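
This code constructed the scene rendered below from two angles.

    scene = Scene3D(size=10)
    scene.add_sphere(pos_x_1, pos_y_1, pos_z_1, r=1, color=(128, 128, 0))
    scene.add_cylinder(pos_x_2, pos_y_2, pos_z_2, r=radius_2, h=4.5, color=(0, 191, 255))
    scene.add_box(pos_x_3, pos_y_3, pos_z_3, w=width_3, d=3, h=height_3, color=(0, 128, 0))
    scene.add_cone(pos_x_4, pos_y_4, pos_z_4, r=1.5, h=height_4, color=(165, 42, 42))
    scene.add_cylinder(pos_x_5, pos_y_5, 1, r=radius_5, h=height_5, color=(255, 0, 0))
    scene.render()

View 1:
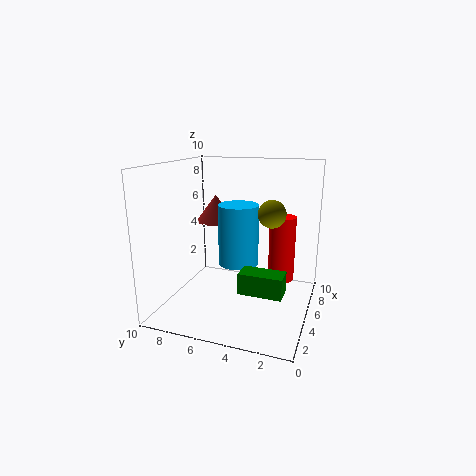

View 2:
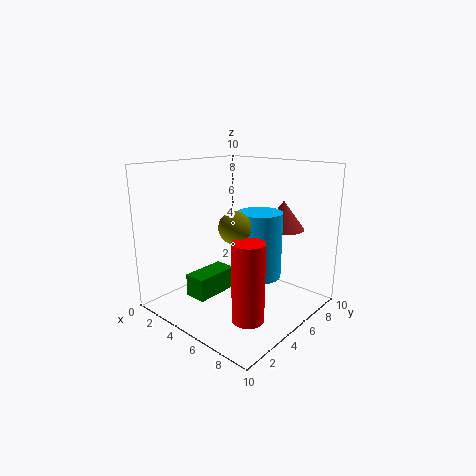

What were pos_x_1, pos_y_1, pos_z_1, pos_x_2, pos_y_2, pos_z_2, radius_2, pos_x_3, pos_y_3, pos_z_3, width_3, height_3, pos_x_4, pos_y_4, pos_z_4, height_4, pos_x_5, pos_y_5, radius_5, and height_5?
pos_x_1 = 6.5
pos_y_1 = 3
pos_z_1 = 6.5
pos_x_2 = 6.5
pos_y_2 = 5.5
pos_z_2 = 2.5
radius_2 = 1.5
pos_x_3 = 3.5
pos_y_3 = 1.5
pos_z_3 = 1.5
width_3 = 1.5
height_3 = 1.5
pos_x_4 = 7
pos_y_4 = 7.5
pos_z_4 = 5.5
height_4 = 2
pos_x_5 = 8
pos_y_5 = 2.5
radius_5 = 1
height_5 = 5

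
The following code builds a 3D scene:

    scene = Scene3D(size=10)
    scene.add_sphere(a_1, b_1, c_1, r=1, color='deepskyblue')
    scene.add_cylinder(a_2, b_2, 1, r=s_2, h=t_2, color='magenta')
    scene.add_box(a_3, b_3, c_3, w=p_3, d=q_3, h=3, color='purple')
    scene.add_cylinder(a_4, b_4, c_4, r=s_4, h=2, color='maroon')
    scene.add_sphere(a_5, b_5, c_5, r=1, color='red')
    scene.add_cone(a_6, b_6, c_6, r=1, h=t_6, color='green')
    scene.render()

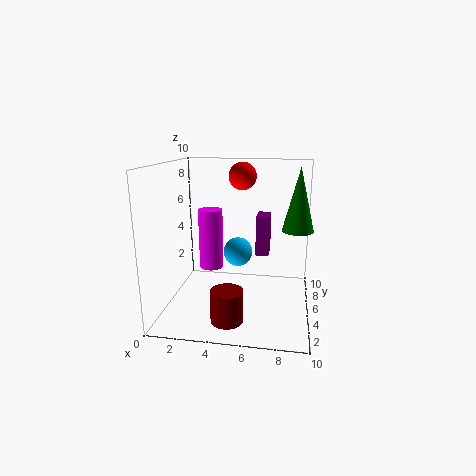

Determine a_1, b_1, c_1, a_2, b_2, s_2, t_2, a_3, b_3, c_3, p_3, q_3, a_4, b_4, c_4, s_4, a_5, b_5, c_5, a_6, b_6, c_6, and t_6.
a_1 = 5, b_1 = 5, c_1 = 4, a_2 = 2, b_2 = 9, s_2 = 1, t_2 = 5, a_3 = 6, b_3 = 7, c_3 = 3, p_3 = 1, q_3 = 2, a_4 = 5, b_4 = 1, c_4 = 1, s_4 = 1, a_5 = 5, b_5 = 7, c_5 = 9, a_6 = 9, b_6 = 4, c_6 = 6, t_6 = 4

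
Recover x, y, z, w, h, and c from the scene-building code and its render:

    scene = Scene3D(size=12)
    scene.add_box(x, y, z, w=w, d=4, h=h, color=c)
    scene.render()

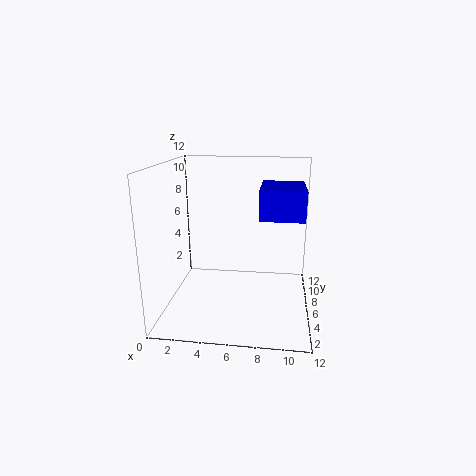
x = 8
y = 1
z = 9
w = 3
h = 2
c = 'blue'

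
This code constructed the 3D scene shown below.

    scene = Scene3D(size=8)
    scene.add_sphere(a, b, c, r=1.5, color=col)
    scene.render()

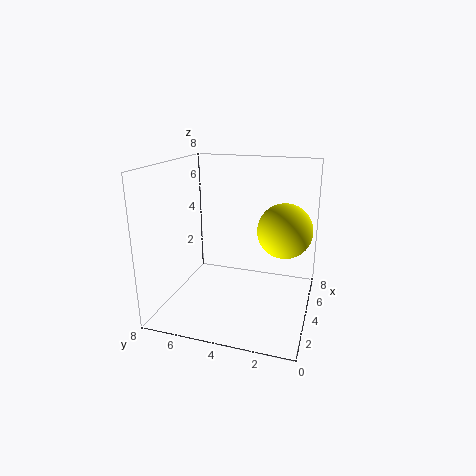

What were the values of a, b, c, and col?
a = 4.5
b = 1.5
c = 4.5
col = 'yellow'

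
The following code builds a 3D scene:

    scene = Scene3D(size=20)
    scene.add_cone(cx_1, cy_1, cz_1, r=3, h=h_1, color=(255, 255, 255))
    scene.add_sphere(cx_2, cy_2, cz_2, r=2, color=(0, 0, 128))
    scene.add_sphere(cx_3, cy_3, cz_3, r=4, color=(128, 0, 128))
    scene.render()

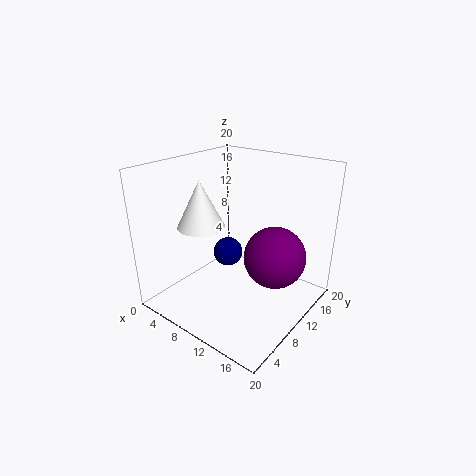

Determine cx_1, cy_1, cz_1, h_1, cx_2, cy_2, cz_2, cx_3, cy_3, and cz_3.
cx_1 = 8
cy_1 = 5
cz_1 = 13
h_1 = 6
cx_2 = 9
cy_2 = 9
cz_2 = 8
cx_3 = 16
cy_3 = 10
cz_3 = 9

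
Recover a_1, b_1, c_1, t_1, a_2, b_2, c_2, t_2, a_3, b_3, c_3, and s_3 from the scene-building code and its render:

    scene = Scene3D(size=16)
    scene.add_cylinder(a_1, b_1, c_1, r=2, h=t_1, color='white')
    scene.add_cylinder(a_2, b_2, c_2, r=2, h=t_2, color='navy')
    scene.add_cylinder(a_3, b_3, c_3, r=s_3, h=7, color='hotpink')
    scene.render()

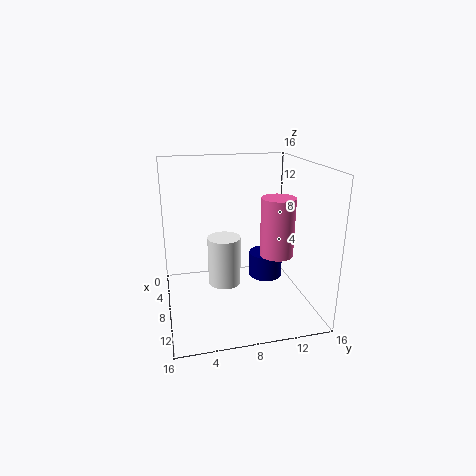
a_1 = 5, b_1 = 7, c_1 = 1, t_1 = 6, a_2 = 6, b_2 = 12, c_2 = 2, t_2 = 3, a_3 = 7, b_3 = 13, c_3 = 5, s_3 = 2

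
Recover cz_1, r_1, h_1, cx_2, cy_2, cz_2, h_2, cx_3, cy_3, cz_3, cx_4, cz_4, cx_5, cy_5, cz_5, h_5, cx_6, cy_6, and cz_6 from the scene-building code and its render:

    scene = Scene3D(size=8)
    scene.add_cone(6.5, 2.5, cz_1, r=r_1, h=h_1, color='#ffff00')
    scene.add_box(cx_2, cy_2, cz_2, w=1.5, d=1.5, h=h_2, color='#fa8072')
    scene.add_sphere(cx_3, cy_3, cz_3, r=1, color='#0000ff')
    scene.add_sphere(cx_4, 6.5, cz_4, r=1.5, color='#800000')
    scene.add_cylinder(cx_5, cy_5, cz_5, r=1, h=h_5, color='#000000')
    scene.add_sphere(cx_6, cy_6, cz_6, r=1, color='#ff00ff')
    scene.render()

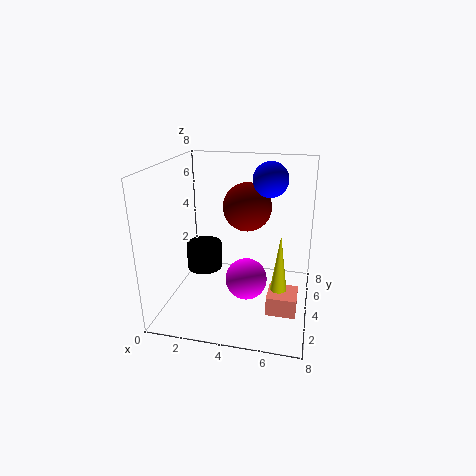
cz_1 = 1.5
r_1 = 0.5
h_1 = 3.5
cx_2 = 6
cy_2 = 1.5
cz_2 = 1
h_2 = 1
cx_3 = 5.5
cy_3 = 5.5
cz_3 = 7
cx_4 = 4
cz_4 = 5
cx_5 = 2
cy_5 = 4
cz_5 = 2
h_5 = 1.5
cx_6 = 5
cy_6 = 1.5
cz_6 = 3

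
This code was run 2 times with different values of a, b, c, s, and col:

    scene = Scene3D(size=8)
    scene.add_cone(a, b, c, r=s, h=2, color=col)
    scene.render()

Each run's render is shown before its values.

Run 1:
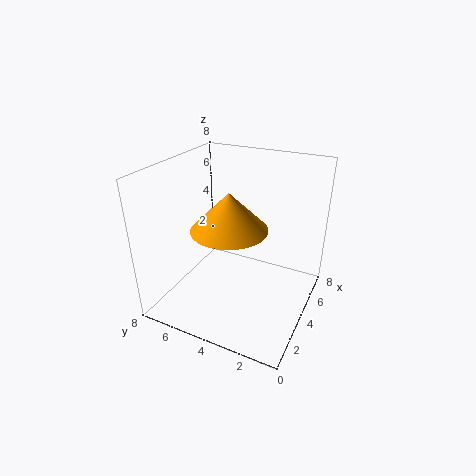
a = 3; b = 4; c = 5; s = 2; col = 'orange'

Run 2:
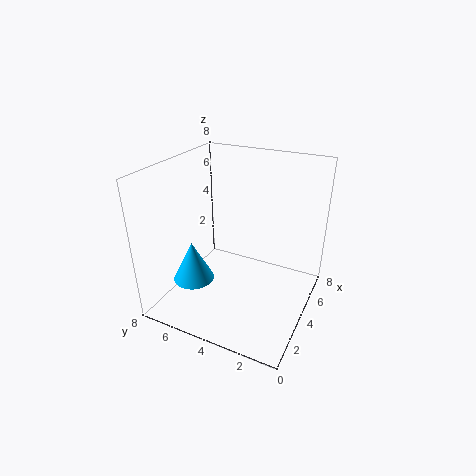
a = 1; b = 5; c = 3; s = 1; col = 'deepskyblue'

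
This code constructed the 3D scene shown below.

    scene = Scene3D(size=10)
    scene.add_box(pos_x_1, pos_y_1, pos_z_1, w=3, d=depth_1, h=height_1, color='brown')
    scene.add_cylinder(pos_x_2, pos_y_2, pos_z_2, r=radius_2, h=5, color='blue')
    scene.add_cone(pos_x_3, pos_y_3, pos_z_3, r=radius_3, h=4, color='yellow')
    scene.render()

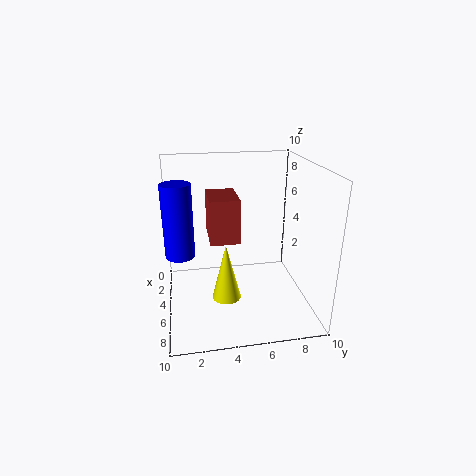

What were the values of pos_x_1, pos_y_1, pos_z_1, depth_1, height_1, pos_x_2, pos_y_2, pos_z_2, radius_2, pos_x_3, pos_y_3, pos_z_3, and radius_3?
pos_x_1 = 3
pos_y_1 = 3
pos_z_1 = 5
depth_1 = 2
height_1 = 3
pos_x_2 = 5
pos_y_2 = 1
pos_z_2 = 4
radius_2 = 1
pos_x_3 = 6
pos_y_3 = 4
pos_z_3 = 1
radius_3 = 1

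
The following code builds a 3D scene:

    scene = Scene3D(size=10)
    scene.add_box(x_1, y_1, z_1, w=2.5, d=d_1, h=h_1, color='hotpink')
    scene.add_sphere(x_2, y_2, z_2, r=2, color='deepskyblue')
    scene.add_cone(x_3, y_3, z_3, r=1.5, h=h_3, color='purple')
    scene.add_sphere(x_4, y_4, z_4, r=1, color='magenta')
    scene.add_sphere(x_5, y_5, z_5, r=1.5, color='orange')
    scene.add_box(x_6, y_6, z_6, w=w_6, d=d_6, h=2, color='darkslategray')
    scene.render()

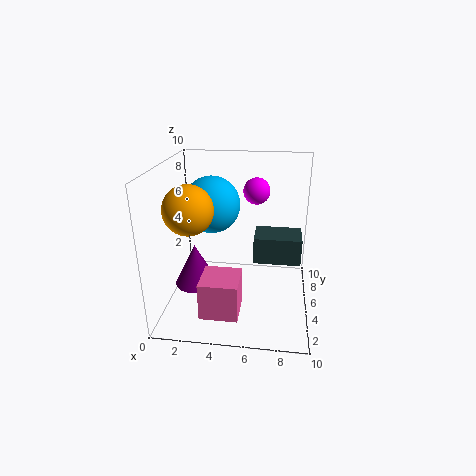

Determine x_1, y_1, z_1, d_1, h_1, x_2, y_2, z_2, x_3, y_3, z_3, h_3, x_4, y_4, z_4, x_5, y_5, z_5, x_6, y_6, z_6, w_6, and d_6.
x_1 = 3
y_1 = 1
z_1 = 1
d_1 = 2.5
h_1 = 2.5
x_2 = 3
y_2 = 6
z_2 = 7
x_3 = 2
y_3 = 4.5
z_3 = 1.5
h_3 = 3
x_4 = 6
y_4 = 8
z_4 = 7.5
x_5 = 2.5
y_5 = 2
z_5 = 8
x_6 = 6
y_6 = 6
z_6 = 2.5
w_6 = 3.5
d_6 = 2.5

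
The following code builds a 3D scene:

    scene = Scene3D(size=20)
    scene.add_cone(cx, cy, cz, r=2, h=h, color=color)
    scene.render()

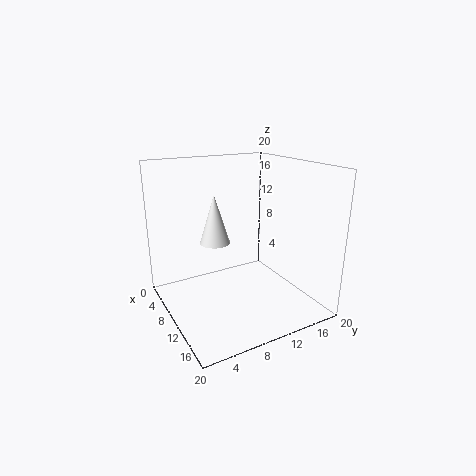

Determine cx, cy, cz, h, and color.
cx = 10, cy = 6.5, cz = 10, h = 6.5, color = 'white'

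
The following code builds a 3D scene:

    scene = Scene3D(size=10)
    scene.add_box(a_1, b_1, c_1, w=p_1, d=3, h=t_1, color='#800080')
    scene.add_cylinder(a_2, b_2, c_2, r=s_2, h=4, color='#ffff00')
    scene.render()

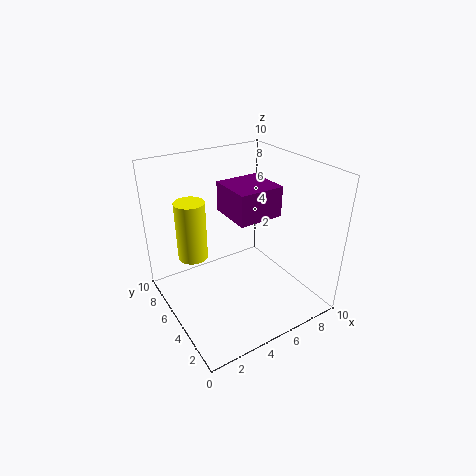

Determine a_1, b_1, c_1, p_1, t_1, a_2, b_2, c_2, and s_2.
a_1 = 4
b_1 = 3
c_1 = 7
p_1 = 3
t_1 = 2
a_2 = 2
b_2 = 6
c_2 = 4
s_2 = 1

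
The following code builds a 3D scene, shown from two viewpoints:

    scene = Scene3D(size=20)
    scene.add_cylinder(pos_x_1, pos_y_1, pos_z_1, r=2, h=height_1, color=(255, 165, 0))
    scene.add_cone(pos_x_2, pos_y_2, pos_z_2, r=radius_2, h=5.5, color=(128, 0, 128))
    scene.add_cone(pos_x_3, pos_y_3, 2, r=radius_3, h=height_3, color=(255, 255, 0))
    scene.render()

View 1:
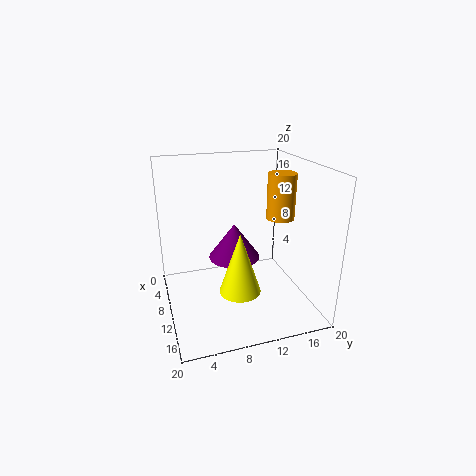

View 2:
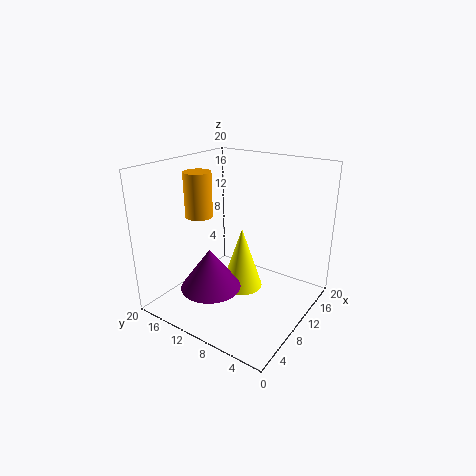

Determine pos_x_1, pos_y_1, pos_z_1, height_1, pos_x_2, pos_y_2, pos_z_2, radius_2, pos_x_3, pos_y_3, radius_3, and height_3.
pos_x_1 = 9.5, pos_y_1 = 16.5, pos_z_1 = 12, height_1 = 6.5, pos_x_2 = 5, pos_y_2 = 11, pos_z_2 = 4.5, radius_2 = 4, pos_x_3 = 11, pos_y_3 = 10, radius_3 = 3, height_3 = 9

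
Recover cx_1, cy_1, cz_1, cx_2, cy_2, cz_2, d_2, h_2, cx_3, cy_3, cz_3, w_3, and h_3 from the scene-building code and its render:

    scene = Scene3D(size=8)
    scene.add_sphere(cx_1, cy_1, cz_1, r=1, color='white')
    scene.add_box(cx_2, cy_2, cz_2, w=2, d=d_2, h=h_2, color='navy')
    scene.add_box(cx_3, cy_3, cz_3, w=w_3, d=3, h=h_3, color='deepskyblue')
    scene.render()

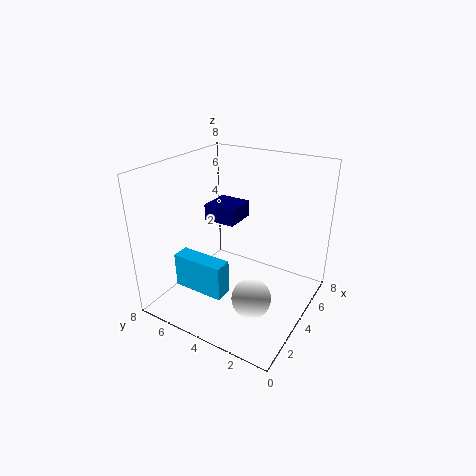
cx_1 = 2
cy_1 = 2
cz_1 = 2
cx_2 = 5
cy_2 = 5
cz_2 = 4
d_2 = 2
h_2 = 1
cx_3 = 2
cy_3 = 4
cz_3 = 1
w_3 = 1
h_3 = 2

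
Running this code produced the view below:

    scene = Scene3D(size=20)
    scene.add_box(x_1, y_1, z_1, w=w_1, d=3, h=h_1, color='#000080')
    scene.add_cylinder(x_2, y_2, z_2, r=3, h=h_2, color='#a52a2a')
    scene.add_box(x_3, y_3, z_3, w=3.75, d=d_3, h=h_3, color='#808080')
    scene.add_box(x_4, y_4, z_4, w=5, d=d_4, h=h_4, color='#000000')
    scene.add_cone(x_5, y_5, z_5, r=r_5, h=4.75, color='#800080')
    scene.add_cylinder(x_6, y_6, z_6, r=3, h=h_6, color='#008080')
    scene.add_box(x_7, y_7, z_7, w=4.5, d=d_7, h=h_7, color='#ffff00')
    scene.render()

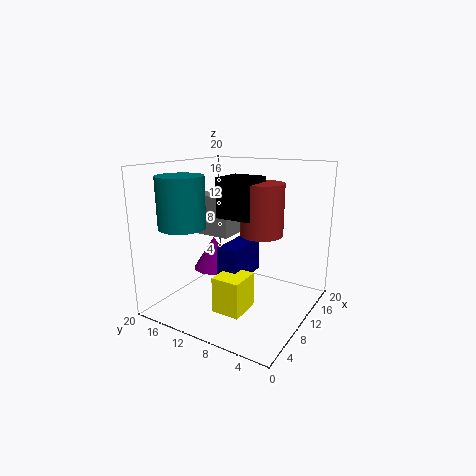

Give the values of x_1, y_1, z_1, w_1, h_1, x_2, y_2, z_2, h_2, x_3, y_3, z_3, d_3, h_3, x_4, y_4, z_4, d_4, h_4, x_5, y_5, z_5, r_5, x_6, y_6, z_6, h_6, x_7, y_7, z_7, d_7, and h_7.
x_1 = 8
y_1 = 9.25
z_1 = 3.75
w_1 = 7
h_1 = 5
x_2 = 12.25
y_2 = 7.5
z_2 = 10.25
h_2 = 7.25
x_3 = 11.25
y_3 = 12.75
z_3 = 9
d_3 = 6
h_3 = 6
x_4 = 8.75
y_4 = 7.75
z_4 = 12.75
d_4 = 5
h_4 = 5.5
x_5 = 10.5
y_5 = 14.5
z_5 = 4.5
r_5 = 3
x_6 = 3.5
y_6 = 14.25
z_6 = 12.5
h_6 = 6.5
x_7 = 5.25
y_7 = 7.25
z_7 = 0.5
d_7 = 4
h_7 = 5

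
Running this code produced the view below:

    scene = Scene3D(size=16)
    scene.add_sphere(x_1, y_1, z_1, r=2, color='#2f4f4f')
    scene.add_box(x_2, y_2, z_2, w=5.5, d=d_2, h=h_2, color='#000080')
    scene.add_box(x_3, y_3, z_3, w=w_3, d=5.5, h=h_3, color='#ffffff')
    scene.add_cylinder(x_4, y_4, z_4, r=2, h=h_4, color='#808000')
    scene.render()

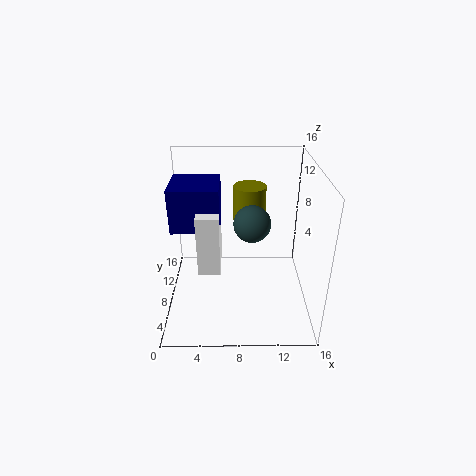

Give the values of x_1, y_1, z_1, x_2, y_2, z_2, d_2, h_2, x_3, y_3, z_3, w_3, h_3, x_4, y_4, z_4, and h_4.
x_1 = 9.5
y_1 = 7.5
z_1 = 10
x_2 = 0.5
y_2 = 8
z_2 = 8.5
d_2 = 5.5
h_2 = 5
x_3 = 3.5
y_3 = 6.5
z_3 = 4
w_3 = 2.5
h_3 = 7
x_4 = 9.5
y_4 = 13.5
z_4 = 7
h_4 = 5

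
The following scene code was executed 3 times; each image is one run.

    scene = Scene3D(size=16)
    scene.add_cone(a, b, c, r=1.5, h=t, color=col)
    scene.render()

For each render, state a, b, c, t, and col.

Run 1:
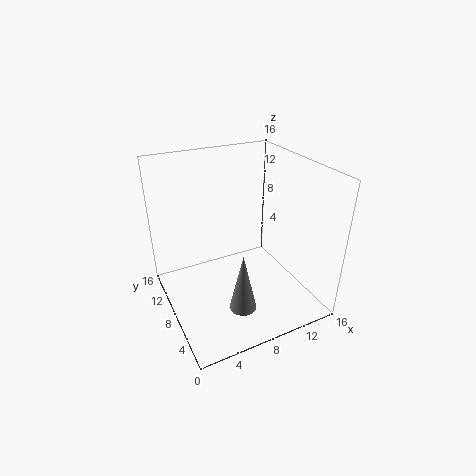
a = 7
b = 4.75
c = 1
t = 6.75
col = 'gray'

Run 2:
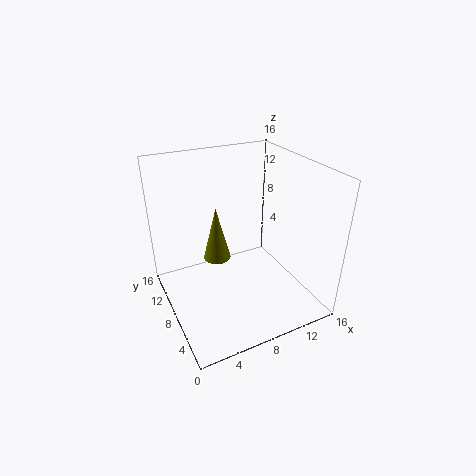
a = 5.75
b = 8.75
c = 5.75
t = 6
col = 'olive'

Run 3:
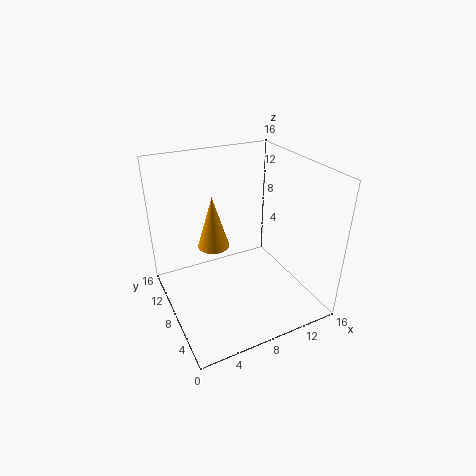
a = 4
b = 5.25
c = 9.75
t = 5
col = 'orange'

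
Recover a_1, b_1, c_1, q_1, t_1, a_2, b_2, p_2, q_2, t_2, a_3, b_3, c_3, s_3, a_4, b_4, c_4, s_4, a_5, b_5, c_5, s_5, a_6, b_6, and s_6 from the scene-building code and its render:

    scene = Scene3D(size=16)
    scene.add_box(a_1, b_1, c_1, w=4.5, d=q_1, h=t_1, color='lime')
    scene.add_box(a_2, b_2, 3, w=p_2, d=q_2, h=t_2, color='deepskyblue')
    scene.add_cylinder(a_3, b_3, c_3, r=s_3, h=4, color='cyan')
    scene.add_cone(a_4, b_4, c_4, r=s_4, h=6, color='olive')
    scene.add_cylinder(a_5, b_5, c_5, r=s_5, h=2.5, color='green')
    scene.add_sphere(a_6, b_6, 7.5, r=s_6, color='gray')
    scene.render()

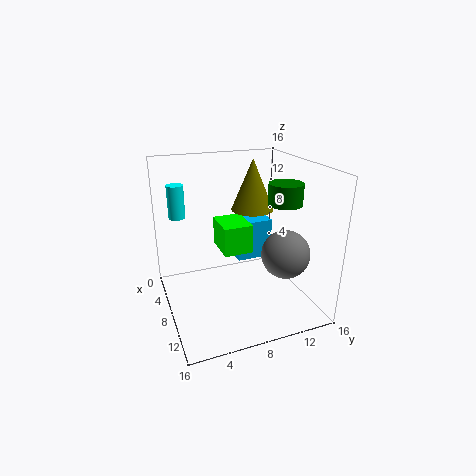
a_1 = 2; b_1 = 7; c_1 = 5; q_1 = 3.5; t_1 = 3.5; a_2 = 1; b_2 = 9.5; p_2 = 3.5; q_2 = 4.5; t_2 = 5; a_3 = 2; b_3 = 2.5; c_3 = 9; s_3 = 1; a_4 = 5; b_4 = 11; c_4 = 10; s_4 = 2.5; a_5 = 7.5; b_5 = 14; c_5 = 11; s_5 = 2; a_6 = 12.5; b_6 = 11.5; s_6 = 2.5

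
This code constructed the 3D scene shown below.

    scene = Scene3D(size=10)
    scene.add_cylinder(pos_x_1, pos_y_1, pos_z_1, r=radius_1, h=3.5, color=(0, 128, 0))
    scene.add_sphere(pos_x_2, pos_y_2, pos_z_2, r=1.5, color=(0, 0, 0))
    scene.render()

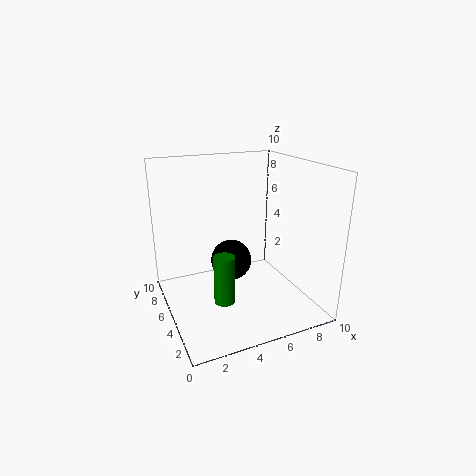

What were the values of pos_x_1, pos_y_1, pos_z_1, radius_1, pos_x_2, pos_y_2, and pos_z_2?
pos_x_1 = 3.75, pos_y_1 = 4.5, pos_z_1 = 0.5, radius_1 = 0.75, pos_x_2 = 5, pos_y_2 = 6.25, pos_z_2 = 2.75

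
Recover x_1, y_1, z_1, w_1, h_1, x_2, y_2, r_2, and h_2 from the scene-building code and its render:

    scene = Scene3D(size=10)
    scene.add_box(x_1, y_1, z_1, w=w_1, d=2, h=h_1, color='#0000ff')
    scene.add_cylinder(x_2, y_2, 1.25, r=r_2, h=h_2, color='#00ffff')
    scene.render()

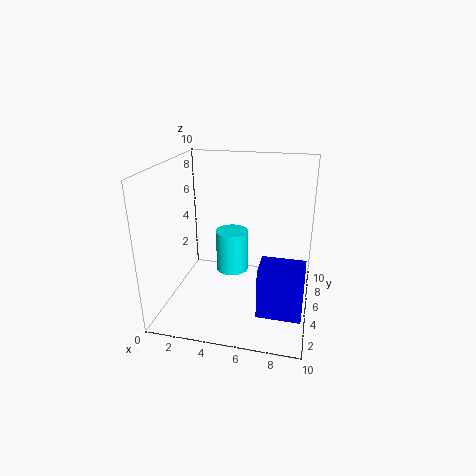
x_1 = 7; y_1 = 1.25; z_1 = 1.5; w_1 = 2.75; h_1 = 3.25; x_2 = 4; y_2 = 7.25; r_2 = 1.25; h_2 = 3.25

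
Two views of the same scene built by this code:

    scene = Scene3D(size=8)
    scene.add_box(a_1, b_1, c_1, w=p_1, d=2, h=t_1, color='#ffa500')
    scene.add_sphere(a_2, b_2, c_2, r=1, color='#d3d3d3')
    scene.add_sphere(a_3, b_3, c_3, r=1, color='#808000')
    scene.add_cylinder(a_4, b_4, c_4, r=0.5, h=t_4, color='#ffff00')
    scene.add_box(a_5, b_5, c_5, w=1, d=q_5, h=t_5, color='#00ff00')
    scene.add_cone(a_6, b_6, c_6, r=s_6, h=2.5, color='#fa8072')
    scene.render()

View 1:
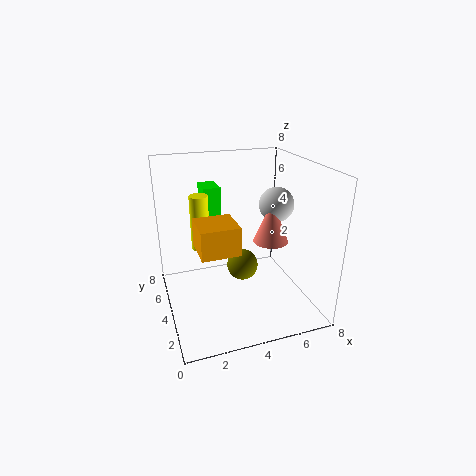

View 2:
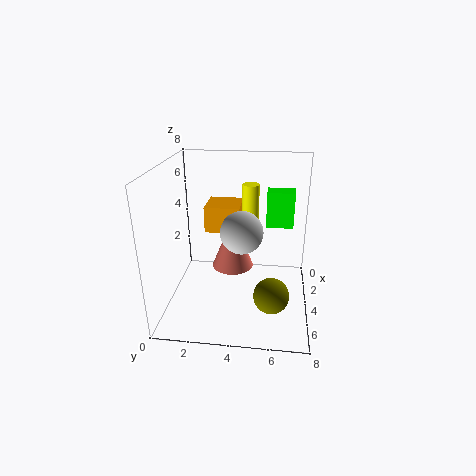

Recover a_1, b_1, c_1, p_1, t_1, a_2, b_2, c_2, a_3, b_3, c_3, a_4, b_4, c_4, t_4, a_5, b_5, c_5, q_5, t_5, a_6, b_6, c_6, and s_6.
a_1 = 1.5
b_1 = 2
c_1 = 4
p_1 = 2
t_1 = 1.5
a_2 = 6.5
b_2 = 4.5
c_2 = 5.5
a_3 = 5
b_3 = 6
c_3 = 1
a_4 = 2
b_4 = 4.5
c_4 = 3.5
t_4 = 3
a_5 = 2.5
b_5 = 5.5
c_5 = 4.5
q_5 = 1.5
t_5 = 2
a_6 = 6
b_6 = 4
c_6 = 3.5
s_6 = 1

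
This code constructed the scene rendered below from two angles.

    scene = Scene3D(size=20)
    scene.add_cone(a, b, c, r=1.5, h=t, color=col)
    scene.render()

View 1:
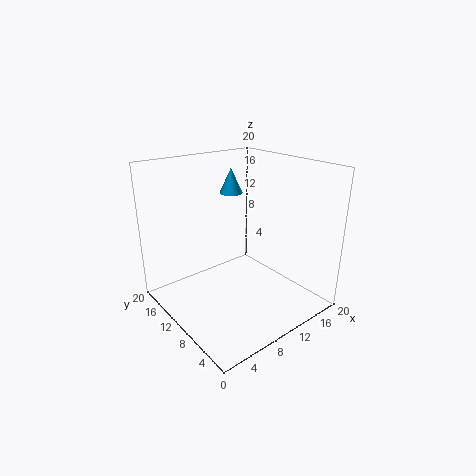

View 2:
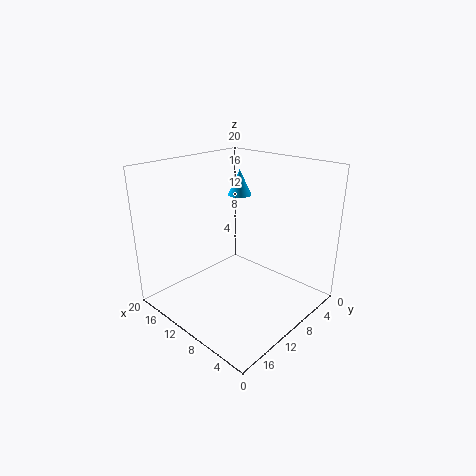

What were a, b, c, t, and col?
a = 9.25
b = 10.5
c = 16.5
t = 3.25
col = 'deepskyblue'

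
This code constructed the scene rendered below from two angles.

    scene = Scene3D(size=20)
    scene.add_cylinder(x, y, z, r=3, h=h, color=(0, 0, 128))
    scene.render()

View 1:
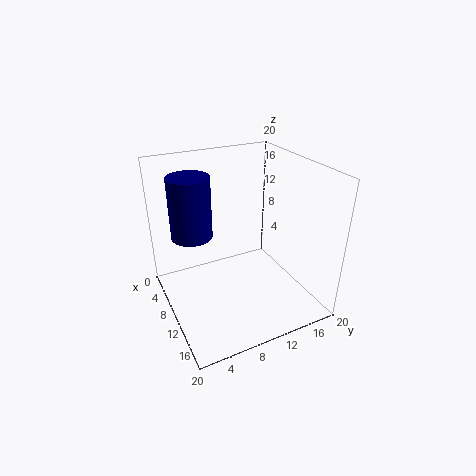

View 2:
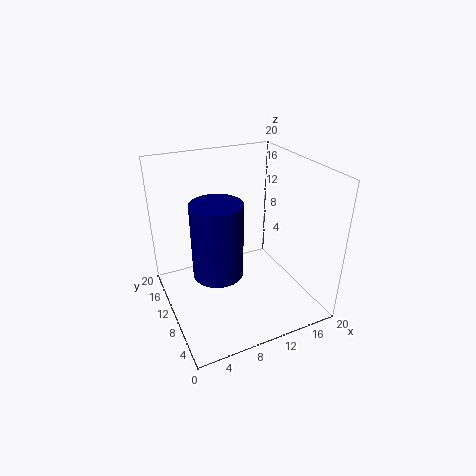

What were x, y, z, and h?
x = 5; y = 5; z = 9; h = 9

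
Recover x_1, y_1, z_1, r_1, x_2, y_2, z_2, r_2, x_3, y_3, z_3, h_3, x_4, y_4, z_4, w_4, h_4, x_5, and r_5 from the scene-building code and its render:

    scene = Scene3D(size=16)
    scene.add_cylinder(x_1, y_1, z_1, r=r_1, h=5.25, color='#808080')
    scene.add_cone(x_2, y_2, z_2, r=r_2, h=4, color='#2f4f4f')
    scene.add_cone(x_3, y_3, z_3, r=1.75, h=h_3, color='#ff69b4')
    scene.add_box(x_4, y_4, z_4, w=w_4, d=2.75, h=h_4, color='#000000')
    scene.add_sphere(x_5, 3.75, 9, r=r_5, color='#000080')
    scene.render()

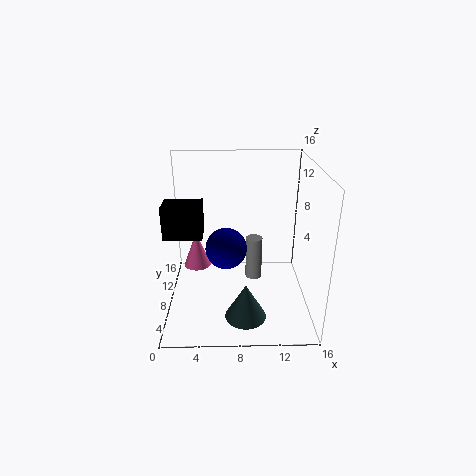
x_1 = 10, y_1 = 10.5, z_1 = 1.5, r_1 = 1, x_2 = 8.75, y_2 = 4.25, z_2 = 0.25, r_2 = 2.25, x_3 = 2.75, y_3 = 13, z_3 = 1.75, h_3 = 4.5, x_4 = 0.75, y_4 = 3.5, z_4 = 10, w_4 = 3.75, h_4 = 3.25, x_5 = 6.75, r_5 = 2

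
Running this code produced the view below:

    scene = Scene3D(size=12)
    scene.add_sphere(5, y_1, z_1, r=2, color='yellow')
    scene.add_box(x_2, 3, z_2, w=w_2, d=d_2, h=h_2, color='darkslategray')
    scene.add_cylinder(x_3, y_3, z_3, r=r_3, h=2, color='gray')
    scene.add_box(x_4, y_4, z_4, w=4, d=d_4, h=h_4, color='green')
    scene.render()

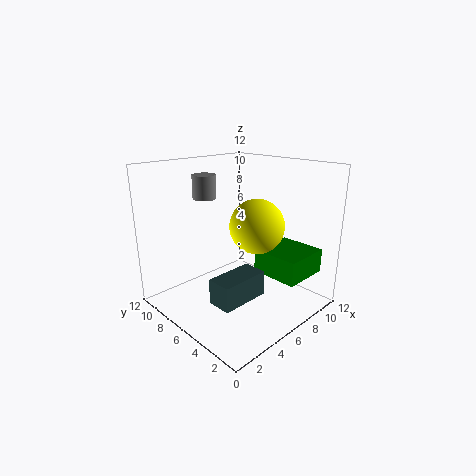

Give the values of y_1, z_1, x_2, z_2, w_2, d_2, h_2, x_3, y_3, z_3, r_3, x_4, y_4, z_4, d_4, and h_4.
y_1 = 3
z_1 = 8
x_2 = 2
z_2 = 2
w_2 = 4
d_2 = 2
h_2 = 2
x_3 = 5
y_3 = 9
z_3 = 9
r_3 = 1
x_4 = 7
y_4 = 1
z_4 = 3
d_4 = 4
h_4 = 2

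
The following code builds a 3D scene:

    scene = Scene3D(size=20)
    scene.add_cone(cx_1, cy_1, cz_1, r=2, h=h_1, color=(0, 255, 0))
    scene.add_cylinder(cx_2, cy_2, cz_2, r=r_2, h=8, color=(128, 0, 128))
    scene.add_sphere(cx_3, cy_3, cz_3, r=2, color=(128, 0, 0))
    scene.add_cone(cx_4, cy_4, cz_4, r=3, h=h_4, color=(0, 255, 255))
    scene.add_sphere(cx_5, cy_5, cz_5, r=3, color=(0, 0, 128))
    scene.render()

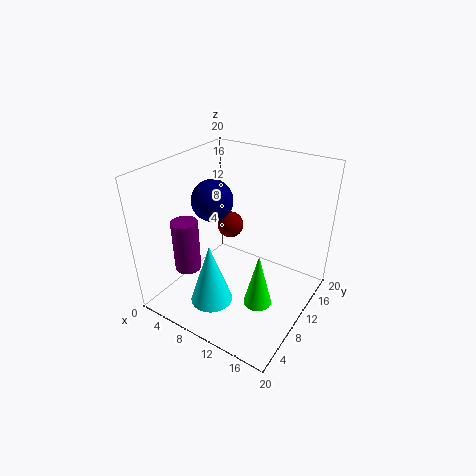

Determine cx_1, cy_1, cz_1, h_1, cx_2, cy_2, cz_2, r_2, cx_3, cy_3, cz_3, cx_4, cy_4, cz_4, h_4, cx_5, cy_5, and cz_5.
cx_1 = 14; cy_1 = 9; cz_1 = 1; h_1 = 8; cx_2 = 2; cy_2 = 8; cz_2 = 3; r_2 = 2; cx_3 = 6; cy_3 = 14; cz_3 = 9; cx_4 = 8; cy_4 = 6; cz_4 = 1; h_4 = 9; cx_5 = 5; cy_5 = 11; cz_5 = 14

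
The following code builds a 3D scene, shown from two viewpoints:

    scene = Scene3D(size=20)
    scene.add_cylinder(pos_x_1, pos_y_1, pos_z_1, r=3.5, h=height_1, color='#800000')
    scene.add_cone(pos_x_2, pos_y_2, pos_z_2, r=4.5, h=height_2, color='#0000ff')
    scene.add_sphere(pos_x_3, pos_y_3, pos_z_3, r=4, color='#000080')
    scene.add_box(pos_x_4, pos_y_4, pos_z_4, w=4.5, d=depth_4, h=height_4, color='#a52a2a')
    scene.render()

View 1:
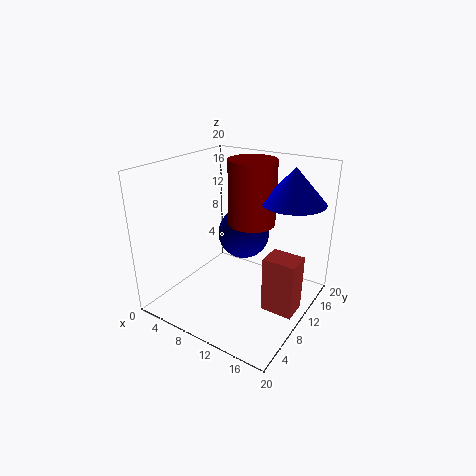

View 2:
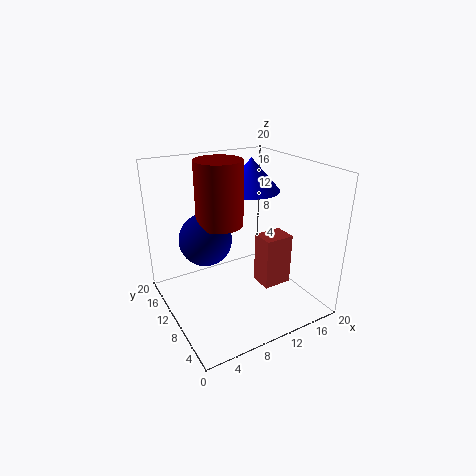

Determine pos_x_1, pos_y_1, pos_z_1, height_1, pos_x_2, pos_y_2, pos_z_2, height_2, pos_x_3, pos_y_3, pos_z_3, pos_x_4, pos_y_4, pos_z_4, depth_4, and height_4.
pos_x_1 = 9.5, pos_y_1 = 14.5, pos_z_1 = 10.5, height_1 = 9.5, pos_x_2 = 15.5, pos_y_2 = 15.5, pos_z_2 = 14.5, height_2 = 5, pos_x_3 = 7.5, pos_y_3 = 15.5, pos_z_3 = 8, pos_x_4 = 14.5, pos_y_4 = 9, pos_z_4 = 0.5, depth_4 = 3.5, height_4 = 8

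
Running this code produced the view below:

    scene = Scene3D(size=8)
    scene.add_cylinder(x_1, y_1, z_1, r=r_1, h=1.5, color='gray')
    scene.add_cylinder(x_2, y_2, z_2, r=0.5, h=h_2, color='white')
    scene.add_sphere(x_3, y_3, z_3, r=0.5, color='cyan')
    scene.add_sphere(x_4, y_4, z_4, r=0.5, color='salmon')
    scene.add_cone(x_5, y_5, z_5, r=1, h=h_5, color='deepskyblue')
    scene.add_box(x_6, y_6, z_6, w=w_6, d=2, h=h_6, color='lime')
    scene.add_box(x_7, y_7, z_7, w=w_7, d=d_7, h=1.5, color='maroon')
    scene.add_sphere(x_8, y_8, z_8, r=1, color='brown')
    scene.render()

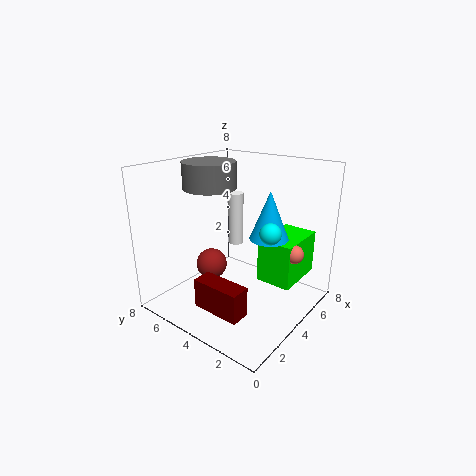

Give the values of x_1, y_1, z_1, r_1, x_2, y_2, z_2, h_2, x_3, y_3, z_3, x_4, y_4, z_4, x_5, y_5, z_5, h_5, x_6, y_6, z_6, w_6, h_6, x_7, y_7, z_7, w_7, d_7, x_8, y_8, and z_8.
x_1 = 4; y_1 = 6; z_1 = 6.5; r_1 = 1.5; x_2 = 7; y_2 = 6.5; z_2 = 2; h_2 = 3.5; x_3 = 2.5; y_3 = 1; z_3 = 5.5; x_4 = 5; y_4 = 1; z_4 = 3.5; x_5 = 4; y_5 = 2; z_5 = 4.5; h_5 = 2.5; x_6 = 4.5; y_6 = 1; z_6 = 1.5; w_6 = 3; h_6 = 2.5; x_7 = 0.5; y_7 = 1.5; z_7 = 1.5; w_7 = 1; d_7 = 2.5; x_8 = 5; y_8 = 7; z_8 = 1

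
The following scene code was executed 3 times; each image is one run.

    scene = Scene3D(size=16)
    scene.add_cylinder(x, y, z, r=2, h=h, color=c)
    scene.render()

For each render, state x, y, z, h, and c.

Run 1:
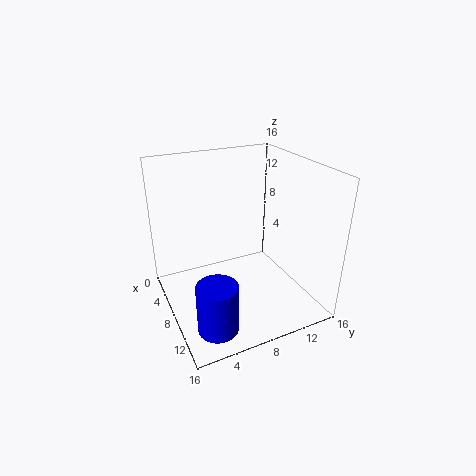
x = 14, y = 3, z = 2, h = 5, c = 'blue'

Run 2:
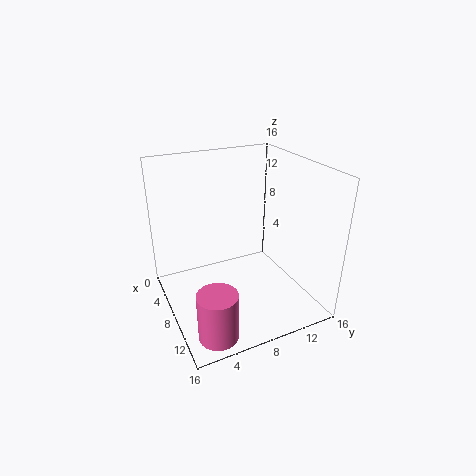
x = 14, y = 3, z = 1, h = 5, c = 'hotpink'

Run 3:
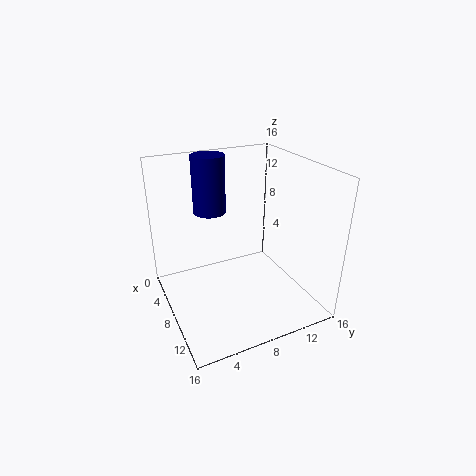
x = 2, y = 7, z = 9, h = 7, c = 'navy'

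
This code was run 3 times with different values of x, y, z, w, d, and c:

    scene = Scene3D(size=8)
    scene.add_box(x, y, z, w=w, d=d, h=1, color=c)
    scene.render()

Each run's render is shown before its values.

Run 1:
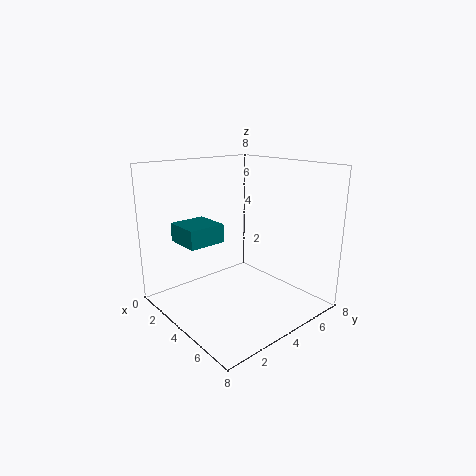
x = 2
y = 1
z = 4
w = 2
d = 2
c = 'teal'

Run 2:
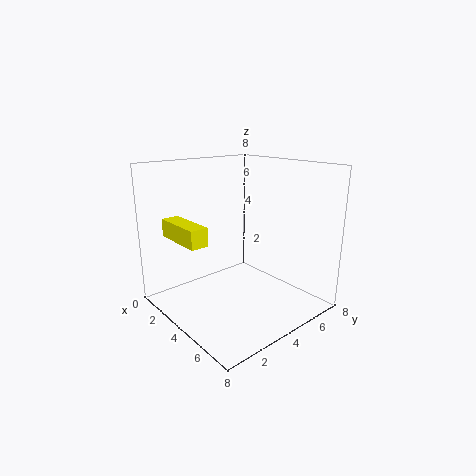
x = 1
y = 1
z = 4
w = 3
d = 1
c = 'yellow'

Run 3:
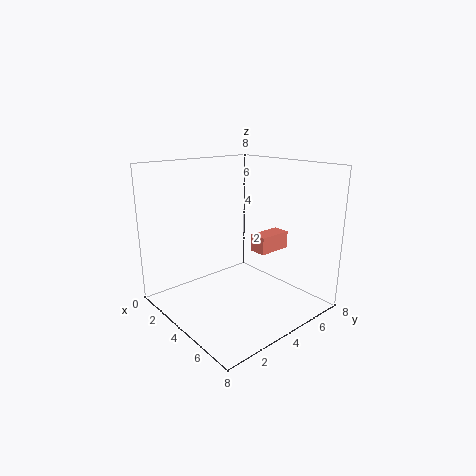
x = 4
y = 5
z = 3
w = 1
d = 2
c = 'salmon'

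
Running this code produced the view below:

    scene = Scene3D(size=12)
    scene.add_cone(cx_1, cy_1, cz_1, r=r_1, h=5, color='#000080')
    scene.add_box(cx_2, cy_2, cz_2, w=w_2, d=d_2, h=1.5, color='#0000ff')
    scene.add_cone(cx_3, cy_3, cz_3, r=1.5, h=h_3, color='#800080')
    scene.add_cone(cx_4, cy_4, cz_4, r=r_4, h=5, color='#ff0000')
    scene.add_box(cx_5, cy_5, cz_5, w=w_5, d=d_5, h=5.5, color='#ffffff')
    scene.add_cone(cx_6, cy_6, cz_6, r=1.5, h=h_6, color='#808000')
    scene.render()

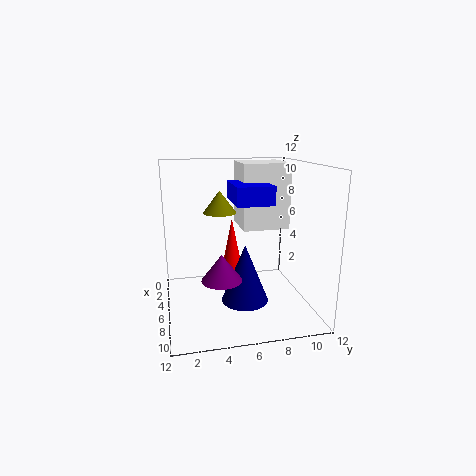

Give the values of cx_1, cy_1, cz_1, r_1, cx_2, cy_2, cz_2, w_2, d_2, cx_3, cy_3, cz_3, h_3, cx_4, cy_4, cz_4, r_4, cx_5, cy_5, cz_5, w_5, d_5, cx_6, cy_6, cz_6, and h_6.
cx_1 = 6.5, cy_1 = 6.5, cz_1 = 0.5, r_1 = 2, cx_2 = 4, cy_2 = 5.5, cz_2 = 9, w_2 = 4, d_2 = 3, cx_3 = 9.5, cy_3 = 4, cz_3 = 4, h_3 = 2, cx_4 = 3.5, cy_4 = 6, cz_4 = 2, r_4 = 1, cx_5 = 2, cy_5 = 6.5, cz_5 = 6.5, w_5 = 4, d_5 = 4, cx_6 = 3, cy_6 = 5, cz_6 = 7.5, h_6 = 2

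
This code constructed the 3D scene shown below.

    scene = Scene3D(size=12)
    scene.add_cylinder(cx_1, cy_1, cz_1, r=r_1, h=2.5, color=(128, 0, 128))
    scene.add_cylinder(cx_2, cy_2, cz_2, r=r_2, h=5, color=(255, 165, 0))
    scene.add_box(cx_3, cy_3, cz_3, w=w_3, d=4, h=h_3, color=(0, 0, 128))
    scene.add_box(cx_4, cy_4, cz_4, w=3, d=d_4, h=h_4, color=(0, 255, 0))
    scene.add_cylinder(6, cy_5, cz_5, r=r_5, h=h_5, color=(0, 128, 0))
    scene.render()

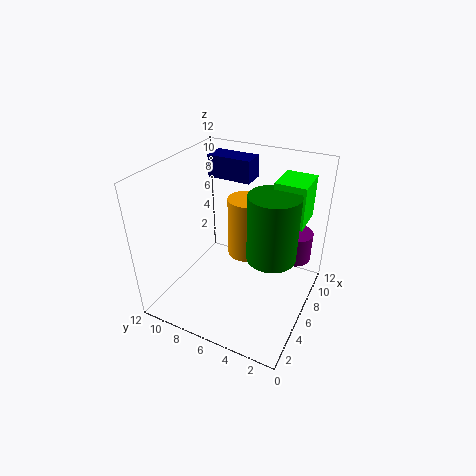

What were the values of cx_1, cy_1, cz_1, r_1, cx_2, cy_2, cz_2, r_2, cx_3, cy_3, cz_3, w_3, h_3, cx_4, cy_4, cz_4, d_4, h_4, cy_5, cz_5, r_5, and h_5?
cx_1 = 9
cy_1 = 2
cz_1 = 3.5
r_1 = 1.5
cx_2 = 6.5
cy_2 = 5.5
cz_2 = 4.5
r_2 = 1.5
cx_3 = 9
cy_3 = 6.5
cz_3 = 9.5
w_3 = 2
h_3 = 2
cx_4 = 7
cy_4 = 1
cz_4 = 7.5
d_4 = 2.5
h_4 = 3.5
cy_5 = 3
cz_5 = 5
r_5 = 2
h_5 = 5.5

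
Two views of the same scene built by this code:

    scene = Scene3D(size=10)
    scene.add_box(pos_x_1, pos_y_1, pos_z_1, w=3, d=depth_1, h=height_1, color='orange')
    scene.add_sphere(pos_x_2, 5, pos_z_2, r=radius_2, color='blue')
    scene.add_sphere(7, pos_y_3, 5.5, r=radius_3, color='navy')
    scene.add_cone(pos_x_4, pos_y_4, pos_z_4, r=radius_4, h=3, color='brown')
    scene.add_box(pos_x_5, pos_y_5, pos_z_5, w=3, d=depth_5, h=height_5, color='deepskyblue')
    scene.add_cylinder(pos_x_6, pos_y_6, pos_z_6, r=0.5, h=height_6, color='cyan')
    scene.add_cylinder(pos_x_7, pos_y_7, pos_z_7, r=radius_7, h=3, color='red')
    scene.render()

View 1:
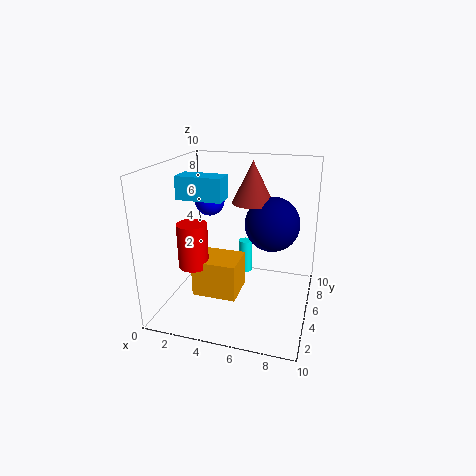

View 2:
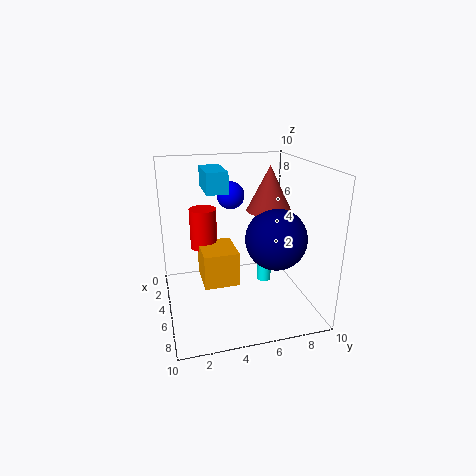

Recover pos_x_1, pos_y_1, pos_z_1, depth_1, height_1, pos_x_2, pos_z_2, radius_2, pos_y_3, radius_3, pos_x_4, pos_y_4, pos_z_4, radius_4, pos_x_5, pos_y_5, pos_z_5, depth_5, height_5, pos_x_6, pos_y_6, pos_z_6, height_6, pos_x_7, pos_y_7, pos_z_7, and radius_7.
pos_x_1 = 2.5; pos_y_1 = 2.5; pos_z_1 = 1.5; depth_1 = 2.5; height_1 = 2.5; pos_x_2 = 3; pos_z_2 = 7.5; radius_2 = 1; pos_y_3 = 7; radius_3 = 2; pos_x_4 = 5.5; pos_y_4 = 7; pos_z_4 = 7; radius_4 = 1.5; pos_x_5 = 1.5; pos_y_5 = 3; pos_z_5 = 8; depth_5 = 1.5; height_5 = 1.5; pos_x_6 = 5; pos_y_6 = 7; pos_z_6 = 1.5; height_6 = 2.5; pos_x_7 = 2.5; pos_y_7 = 3; pos_z_7 = 3.5; radius_7 = 1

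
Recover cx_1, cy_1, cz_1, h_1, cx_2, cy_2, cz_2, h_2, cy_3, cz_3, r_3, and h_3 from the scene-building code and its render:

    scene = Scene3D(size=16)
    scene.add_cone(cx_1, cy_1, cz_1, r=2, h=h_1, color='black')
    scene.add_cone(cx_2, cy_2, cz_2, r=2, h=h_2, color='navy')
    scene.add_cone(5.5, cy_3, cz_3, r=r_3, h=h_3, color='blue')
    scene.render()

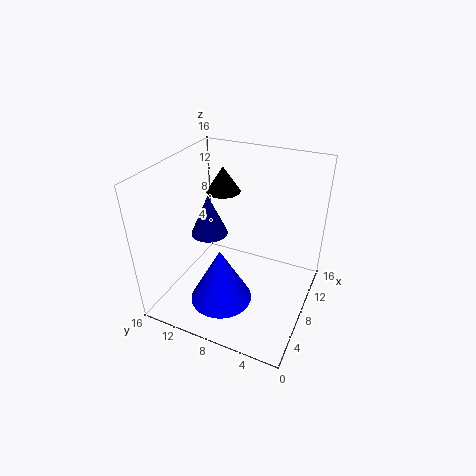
cx_1 = 11.5, cy_1 = 11.5, cz_1 = 11.5, h_1 = 3, cx_2 = 7, cy_2 = 11, cz_2 = 8.5, h_2 = 4.5, cy_3 = 9, cz_3 = 1, r_3 = 3.5, h_3 = 6.5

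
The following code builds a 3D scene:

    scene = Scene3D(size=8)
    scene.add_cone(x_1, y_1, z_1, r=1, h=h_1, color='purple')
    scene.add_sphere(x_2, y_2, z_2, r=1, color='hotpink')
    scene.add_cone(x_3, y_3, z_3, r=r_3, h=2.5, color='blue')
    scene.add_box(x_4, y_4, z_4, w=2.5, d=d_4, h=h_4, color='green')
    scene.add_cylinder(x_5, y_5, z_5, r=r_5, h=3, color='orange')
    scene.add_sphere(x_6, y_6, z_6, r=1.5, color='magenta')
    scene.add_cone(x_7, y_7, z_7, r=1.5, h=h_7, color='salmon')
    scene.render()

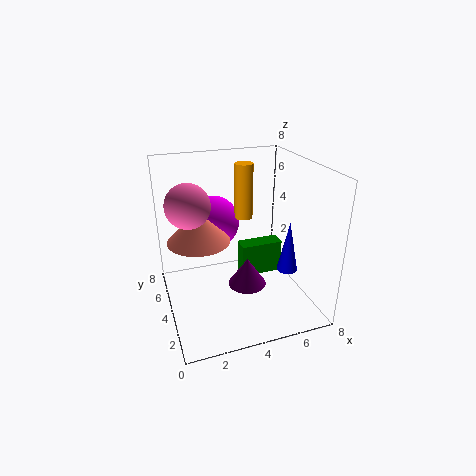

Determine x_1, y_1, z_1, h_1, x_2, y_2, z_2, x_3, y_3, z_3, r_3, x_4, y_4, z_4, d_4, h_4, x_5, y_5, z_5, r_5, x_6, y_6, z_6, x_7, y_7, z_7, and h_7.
x_1 = 4; y_1 = 2.5; z_1 = 2; h_1 = 1.5; x_2 = 1; y_2 = 2; z_2 = 7; x_3 = 5.5; y_3 = 1; z_3 = 3.5; r_3 = 0.5; x_4 = 4.5; y_4 = 4.5; z_4 = 1; d_4 = 1; h_4 = 2; x_5 = 4.5; y_5 = 4.5; z_5 = 5; r_5 = 0.5; x_6 = 3; y_6 = 5.5; z_6 = 4.5; x_7 = 1.5; y_7 = 2.5; z_7 = 5; h_7 = 1.5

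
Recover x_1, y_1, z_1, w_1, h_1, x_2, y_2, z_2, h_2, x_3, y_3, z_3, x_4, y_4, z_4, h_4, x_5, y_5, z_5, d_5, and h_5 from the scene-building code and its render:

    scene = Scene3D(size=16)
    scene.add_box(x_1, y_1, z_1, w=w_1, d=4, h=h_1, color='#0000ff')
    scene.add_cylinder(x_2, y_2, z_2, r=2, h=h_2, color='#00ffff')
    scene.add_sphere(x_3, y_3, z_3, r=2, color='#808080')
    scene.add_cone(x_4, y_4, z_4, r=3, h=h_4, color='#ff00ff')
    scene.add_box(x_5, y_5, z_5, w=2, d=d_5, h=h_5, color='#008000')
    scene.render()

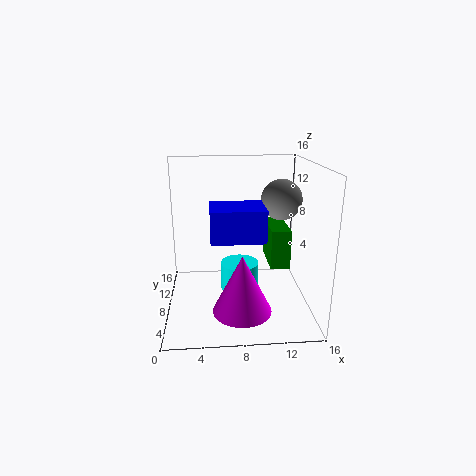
x_1 = 5, y_1 = 1, z_1 = 10, w_1 = 5, h_1 = 3, x_2 = 8, y_2 = 6, z_2 = 3, h_2 = 3, x_3 = 12, y_3 = 5, z_3 = 13, x_4 = 8, y_4 = 3, z_4 = 2, h_4 = 6, x_5 = 11, y_5 = 4, z_5 = 6, d_5 = 5, h_5 = 4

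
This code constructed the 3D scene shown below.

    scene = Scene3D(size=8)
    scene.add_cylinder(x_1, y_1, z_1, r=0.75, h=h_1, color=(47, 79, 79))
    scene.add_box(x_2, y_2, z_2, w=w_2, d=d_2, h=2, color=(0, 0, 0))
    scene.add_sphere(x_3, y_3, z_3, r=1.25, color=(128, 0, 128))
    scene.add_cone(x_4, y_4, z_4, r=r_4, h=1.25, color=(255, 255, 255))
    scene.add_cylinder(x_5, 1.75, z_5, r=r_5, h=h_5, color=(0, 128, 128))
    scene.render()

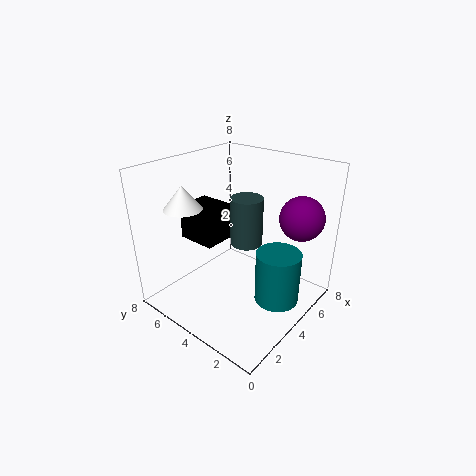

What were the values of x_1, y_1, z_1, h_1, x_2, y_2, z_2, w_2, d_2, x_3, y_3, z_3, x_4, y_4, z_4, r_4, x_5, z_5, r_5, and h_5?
x_1 = 2.5, y_1 = 2.25, z_1 = 5, h_1 = 2.25, x_2 = 2.75, y_2 = 5, z_2 = 3.5, w_2 = 2, d_2 = 2.25, x_3 = 6.5, y_3 = 1.5, z_3 = 5, x_4 = 1.75, y_4 = 5.75, z_4 = 6, r_4 = 1, x_5 = 4.75, z_5 = 0.5, r_5 = 1.25, h_5 = 3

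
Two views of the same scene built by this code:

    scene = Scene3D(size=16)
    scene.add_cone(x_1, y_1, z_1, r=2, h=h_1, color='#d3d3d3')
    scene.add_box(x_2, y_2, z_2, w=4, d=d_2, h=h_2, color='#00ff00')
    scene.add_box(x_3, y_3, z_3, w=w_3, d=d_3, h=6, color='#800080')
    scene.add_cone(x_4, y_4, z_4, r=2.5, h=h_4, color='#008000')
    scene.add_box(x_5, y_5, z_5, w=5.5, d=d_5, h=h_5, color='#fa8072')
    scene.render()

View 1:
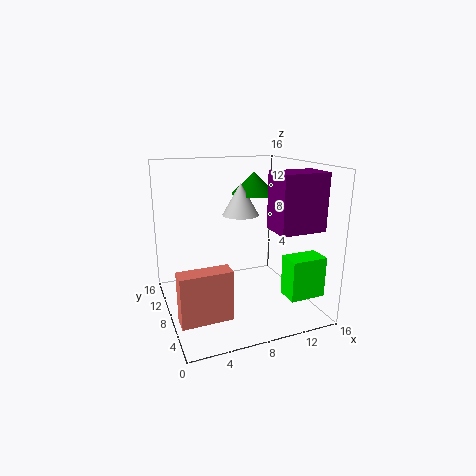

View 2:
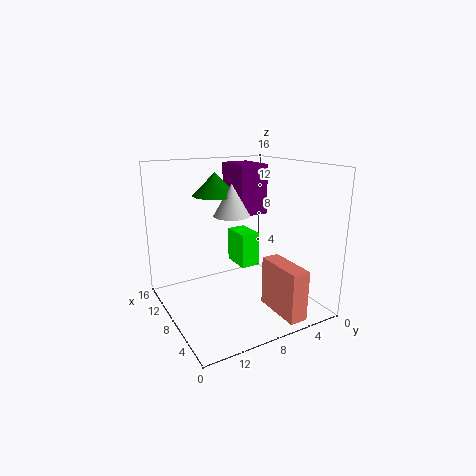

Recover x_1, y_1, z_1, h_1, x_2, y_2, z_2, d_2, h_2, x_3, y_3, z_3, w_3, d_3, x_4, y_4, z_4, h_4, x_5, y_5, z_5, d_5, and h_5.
x_1 = 8.5; y_1 = 8.5; z_1 = 10.5; h_1 = 3.5; x_2 = 12; y_2 = 2.5; z_2 = 2; d_2 = 2.5; h_2 = 4.5; x_3 = 10.5; y_3 = 2.5; z_3 = 9.5; w_3 = 5; d_3 = 3.5; x_4 = 10.5; y_4 = 9.5; z_4 = 12.5; h_4 = 2.5; x_5 = 0.5; y_5 = 4; z_5 = 0.5; d_5 = 2; h_5 = 5.5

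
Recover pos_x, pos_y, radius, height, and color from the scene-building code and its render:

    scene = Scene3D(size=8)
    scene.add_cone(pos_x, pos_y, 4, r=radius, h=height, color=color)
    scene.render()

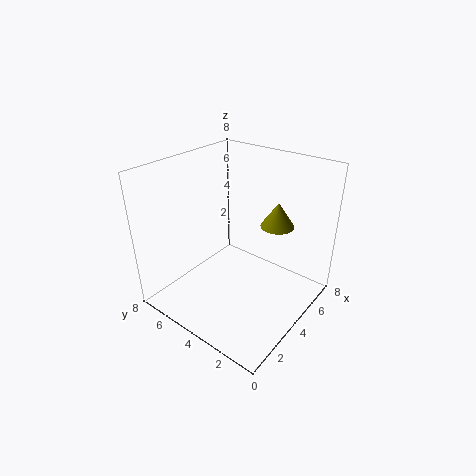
pos_x = 6.5
pos_y = 3
radius = 1
height = 1.5
color = 'olive'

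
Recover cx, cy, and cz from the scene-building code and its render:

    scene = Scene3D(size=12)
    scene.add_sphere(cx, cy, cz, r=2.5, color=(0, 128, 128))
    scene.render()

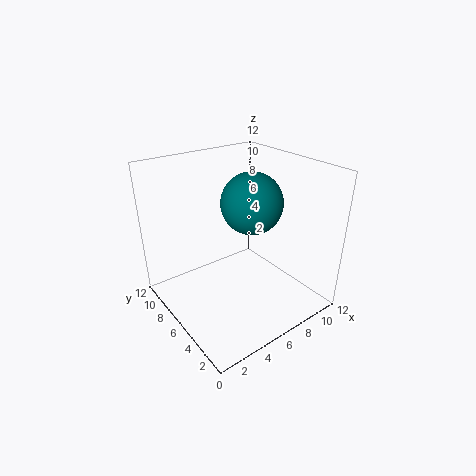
cx = 7
cy = 5.5
cz = 9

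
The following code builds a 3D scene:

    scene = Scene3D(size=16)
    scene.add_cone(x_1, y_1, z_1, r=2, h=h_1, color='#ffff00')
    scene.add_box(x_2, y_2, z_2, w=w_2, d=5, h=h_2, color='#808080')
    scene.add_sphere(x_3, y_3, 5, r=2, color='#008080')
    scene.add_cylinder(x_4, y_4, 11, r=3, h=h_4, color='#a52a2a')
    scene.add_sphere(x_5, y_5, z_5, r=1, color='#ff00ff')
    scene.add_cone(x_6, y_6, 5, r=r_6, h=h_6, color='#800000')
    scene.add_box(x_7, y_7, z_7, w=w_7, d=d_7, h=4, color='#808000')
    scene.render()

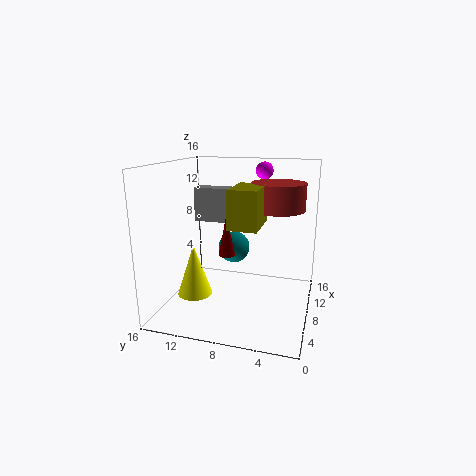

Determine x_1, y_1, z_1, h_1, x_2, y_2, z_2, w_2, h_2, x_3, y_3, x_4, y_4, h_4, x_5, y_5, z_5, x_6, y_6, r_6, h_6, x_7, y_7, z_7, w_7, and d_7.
x_1 = 7
y_1 = 13
z_1 = 1
h_1 = 6
x_2 = 10
y_2 = 9
z_2 = 9
w_2 = 2
h_2 = 4
x_3 = 13
y_3 = 10
x_4 = 10
y_4 = 4
h_4 = 3
x_5 = 12
y_5 = 6
z_5 = 15
x_6 = 10
y_6 = 10
r_6 = 1
h_6 = 5
x_7 = 4
y_7 = 5
z_7 = 10
w_7 = 5
d_7 = 3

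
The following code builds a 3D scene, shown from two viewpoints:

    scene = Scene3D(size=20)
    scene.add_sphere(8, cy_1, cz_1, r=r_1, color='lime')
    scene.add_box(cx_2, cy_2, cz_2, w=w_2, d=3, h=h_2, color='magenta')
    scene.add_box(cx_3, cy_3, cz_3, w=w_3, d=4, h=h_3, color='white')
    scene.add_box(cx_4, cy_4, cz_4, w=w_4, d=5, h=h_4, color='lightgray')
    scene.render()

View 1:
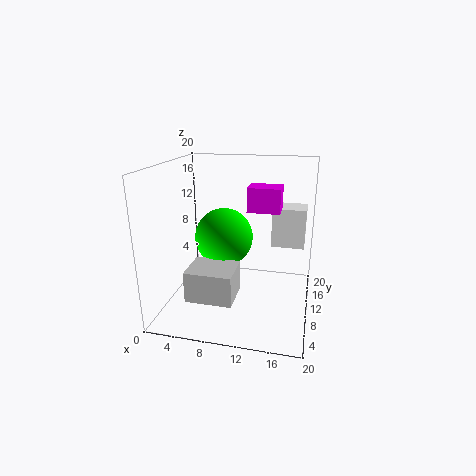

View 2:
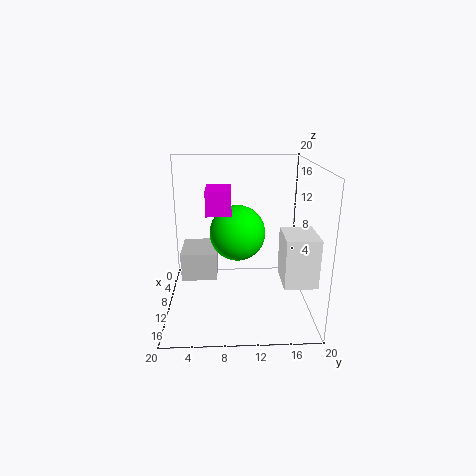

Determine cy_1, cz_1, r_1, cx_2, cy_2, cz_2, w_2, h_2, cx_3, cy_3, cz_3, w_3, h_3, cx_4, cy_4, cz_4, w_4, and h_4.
cy_1 = 10
cz_1 = 10
r_1 = 4
cx_2 = 12
cy_2 = 6
cz_2 = 15
w_2 = 4
h_2 = 3
cx_3 = 14
cy_3 = 15
cz_3 = 7
w_3 = 5
h_3 = 6
cx_4 = 5
cy_4 = 2
cz_4 = 4
w_4 = 6
h_4 = 4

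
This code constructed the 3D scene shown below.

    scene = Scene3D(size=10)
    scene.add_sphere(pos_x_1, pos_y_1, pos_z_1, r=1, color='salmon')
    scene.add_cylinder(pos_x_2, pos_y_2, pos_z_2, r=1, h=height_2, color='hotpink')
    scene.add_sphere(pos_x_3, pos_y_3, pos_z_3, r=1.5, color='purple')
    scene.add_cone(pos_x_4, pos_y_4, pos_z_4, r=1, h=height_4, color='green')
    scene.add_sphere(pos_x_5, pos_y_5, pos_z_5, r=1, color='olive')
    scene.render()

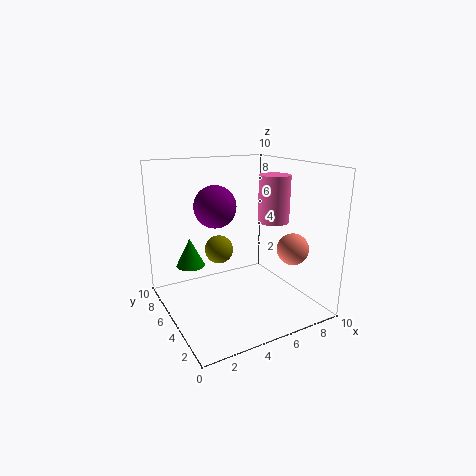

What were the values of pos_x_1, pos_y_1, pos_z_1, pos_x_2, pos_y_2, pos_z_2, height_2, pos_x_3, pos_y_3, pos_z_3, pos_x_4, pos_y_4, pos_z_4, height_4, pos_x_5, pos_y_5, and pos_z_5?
pos_x_1 = 7; pos_y_1 = 1.5; pos_z_1 = 5; pos_x_2 = 6.5; pos_y_2 = 3; pos_z_2 = 6.5; height_2 = 3; pos_x_3 = 4; pos_y_3 = 6.5; pos_z_3 = 7; pos_x_4 = 2; pos_y_4 = 6.5; pos_z_4 = 3; height_4 = 2; pos_x_5 = 4; pos_y_5 = 6; pos_z_5 = 4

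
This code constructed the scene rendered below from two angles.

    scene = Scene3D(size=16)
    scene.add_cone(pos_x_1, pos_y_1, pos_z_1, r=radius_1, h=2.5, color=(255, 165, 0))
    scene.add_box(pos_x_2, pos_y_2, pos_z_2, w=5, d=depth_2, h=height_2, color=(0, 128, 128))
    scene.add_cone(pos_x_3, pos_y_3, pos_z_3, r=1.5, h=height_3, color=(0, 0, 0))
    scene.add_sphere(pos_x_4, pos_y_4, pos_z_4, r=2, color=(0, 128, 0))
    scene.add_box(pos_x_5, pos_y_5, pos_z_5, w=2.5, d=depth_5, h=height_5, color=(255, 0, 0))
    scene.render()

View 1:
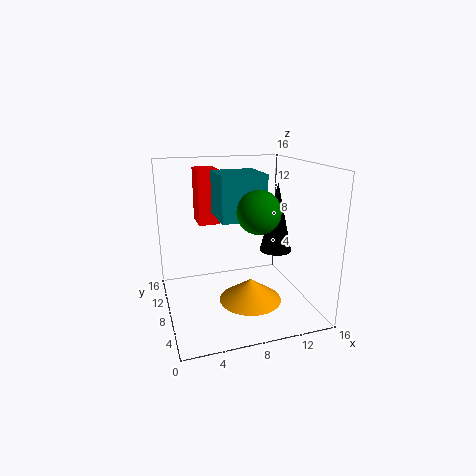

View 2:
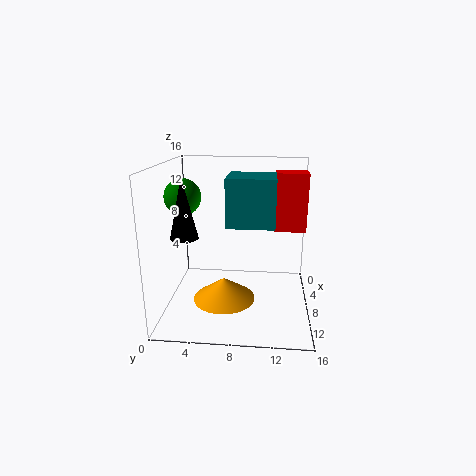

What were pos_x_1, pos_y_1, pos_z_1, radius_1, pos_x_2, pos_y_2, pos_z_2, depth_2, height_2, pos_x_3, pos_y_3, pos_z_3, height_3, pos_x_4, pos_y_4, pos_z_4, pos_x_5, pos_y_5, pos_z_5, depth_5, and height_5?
pos_x_1 = 9
pos_y_1 = 6.5
pos_z_1 = 1
radius_1 = 3.5
pos_x_2 = 6
pos_y_2 = 7
pos_z_2 = 10
depth_2 = 5
height_2 = 5
pos_x_3 = 10
pos_y_3 = 2.5
pos_z_3 = 8.5
height_3 = 6.5
pos_x_4 = 8
pos_y_4 = 2
pos_z_4 = 12.5
pos_x_5 = 4.5
pos_y_5 = 12
pos_z_5 = 8.5
depth_5 = 3.5
height_5 = 6.5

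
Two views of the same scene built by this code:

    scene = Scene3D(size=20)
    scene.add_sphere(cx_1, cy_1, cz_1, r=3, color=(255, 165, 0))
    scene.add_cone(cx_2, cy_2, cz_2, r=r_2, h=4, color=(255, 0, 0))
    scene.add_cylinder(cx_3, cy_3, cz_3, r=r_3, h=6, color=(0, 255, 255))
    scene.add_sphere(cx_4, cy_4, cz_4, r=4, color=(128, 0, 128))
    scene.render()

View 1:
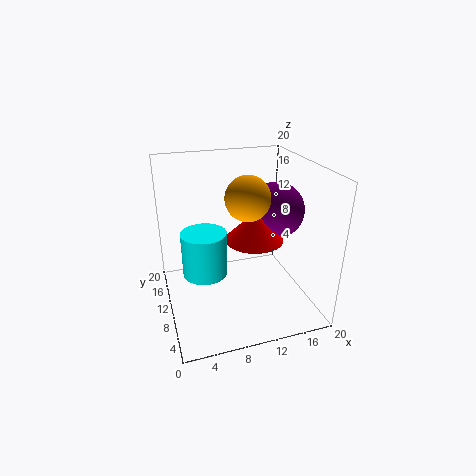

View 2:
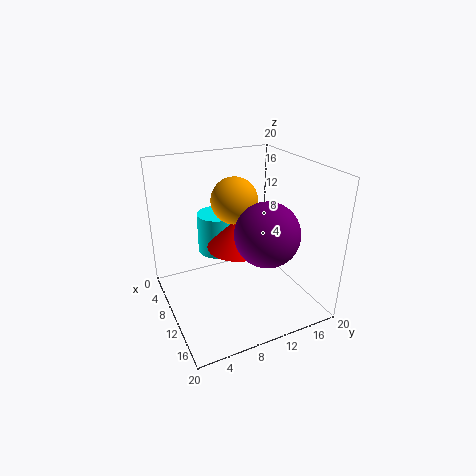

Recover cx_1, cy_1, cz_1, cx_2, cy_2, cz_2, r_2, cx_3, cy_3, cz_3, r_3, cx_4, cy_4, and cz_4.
cx_1 = 11; cy_1 = 9; cz_1 = 16; cx_2 = 12; cy_2 = 9; cz_2 = 10; r_2 = 4; cx_3 = 5; cy_3 = 9; cz_3 = 6; r_3 = 3; cx_4 = 16; cy_4 = 11; cz_4 = 13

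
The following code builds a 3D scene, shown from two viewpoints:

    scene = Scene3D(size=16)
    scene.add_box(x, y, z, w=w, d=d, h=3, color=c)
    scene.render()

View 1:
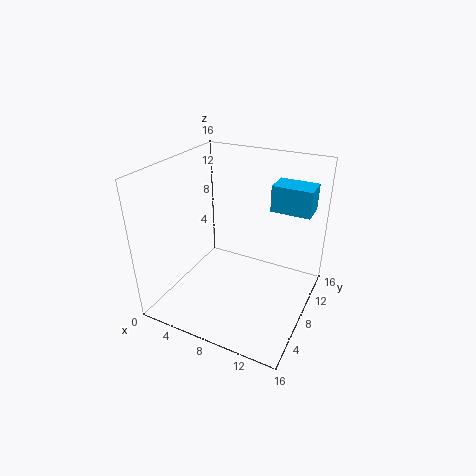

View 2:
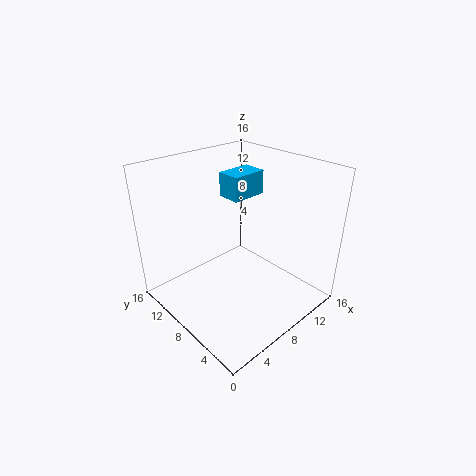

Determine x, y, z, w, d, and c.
x = 10.5, y = 11, z = 10.5, w = 4.5, d = 3, c = 'deepskyblue'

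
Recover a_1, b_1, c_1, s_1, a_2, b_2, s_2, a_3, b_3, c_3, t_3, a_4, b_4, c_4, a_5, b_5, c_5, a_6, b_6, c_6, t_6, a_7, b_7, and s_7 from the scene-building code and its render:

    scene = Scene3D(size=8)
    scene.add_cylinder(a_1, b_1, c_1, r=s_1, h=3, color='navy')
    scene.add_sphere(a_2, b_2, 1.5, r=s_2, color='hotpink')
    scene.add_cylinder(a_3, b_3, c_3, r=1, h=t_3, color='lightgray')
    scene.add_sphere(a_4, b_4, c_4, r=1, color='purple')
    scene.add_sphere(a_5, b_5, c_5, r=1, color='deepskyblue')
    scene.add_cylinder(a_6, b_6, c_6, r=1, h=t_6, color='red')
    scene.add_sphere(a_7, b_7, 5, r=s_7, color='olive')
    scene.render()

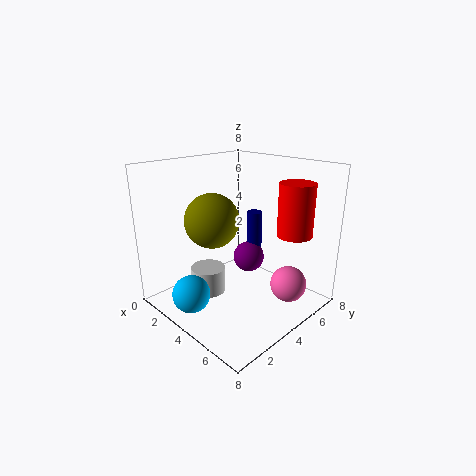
a_1 = 2.5, b_1 = 7, c_1 = 1.5, s_1 = 0.5, a_2 = 6.5, b_2 = 5.5, s_2 = 1, a_3 = 2.5, b_3 = 3, c_3 = 0.5, t_3 = 1.5, a_4 = 2.5, b_4 = 6.5, c_4 = 1.5, a_5 = 3.5, b_5 = 1, c_5 = 1.5, a_6 = 6, b_6 = 6.5, c_6 = 4, t_6 = 3, a_7 = 3, b_7 = 3, s_7 = 1.5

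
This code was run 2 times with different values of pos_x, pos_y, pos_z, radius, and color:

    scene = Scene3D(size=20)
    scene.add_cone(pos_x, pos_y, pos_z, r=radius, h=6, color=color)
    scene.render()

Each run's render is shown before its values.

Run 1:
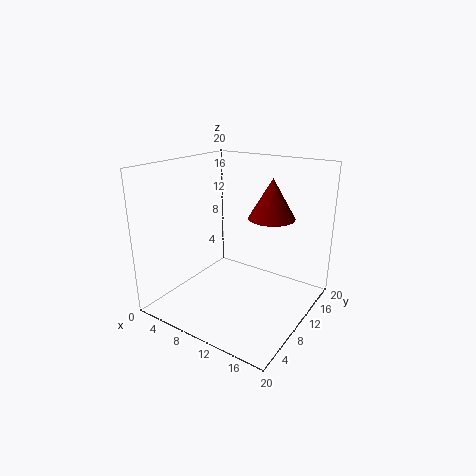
pos_x = 12, pos_y = 16, pos_z = 11.5, radius = 3.5, color = 'maroon'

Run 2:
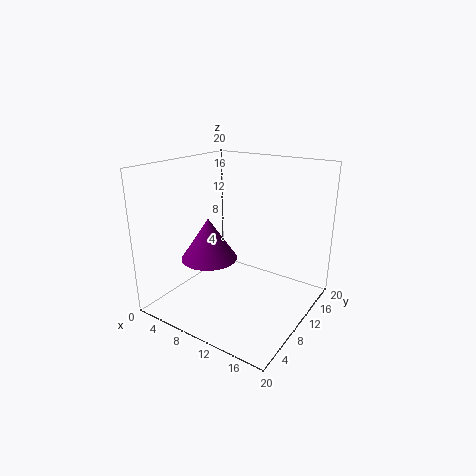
pos_x = 6, pos_y = 8.5, pos_z = 6.5, radius = 4, color = 'purple'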